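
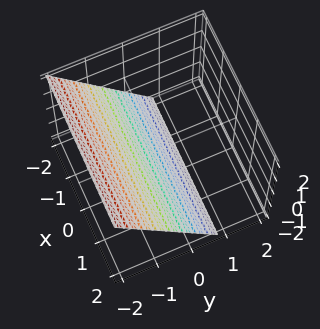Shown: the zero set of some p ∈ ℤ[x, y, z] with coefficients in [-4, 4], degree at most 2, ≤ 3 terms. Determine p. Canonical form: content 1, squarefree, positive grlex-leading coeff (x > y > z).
3*y + 2*z + 2

Degree: every cross-section is a straight line — this is a plane, so deg p = 1.
Reading off the gridlines: one z-axis crossing is at z = -1; no x-intercept at any integer in the box.
Putting this together gives p.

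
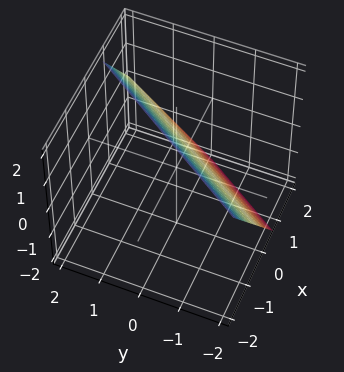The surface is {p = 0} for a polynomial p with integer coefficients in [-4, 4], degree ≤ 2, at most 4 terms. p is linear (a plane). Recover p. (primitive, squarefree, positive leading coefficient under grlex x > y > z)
3*x - 2*y + 2*z - 2

1. deg p = 1. Every cross-section is a straight line — this is a plane.
2. From the axis intercepts and sections: it crosses the y-axis at the gridline y = -1; it meets the z-axis at z = 1 (among the integer gridlines).
3. Solving for integer coefficients yields p as stated.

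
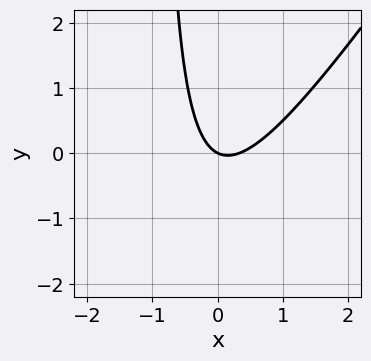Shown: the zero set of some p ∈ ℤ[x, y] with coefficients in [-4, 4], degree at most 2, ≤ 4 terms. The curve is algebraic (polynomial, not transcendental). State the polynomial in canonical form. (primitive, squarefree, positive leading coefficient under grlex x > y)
First, deg p = 2. The shape is more complex than any degree-1 curve.
Then, against the integer gridlines: one x-axis crossing is at x = 0; one y-axis crossing is at y = 0.
Finally, these observations pin down the coefficients.

3*x^2 - 2*x*y - x - 2*y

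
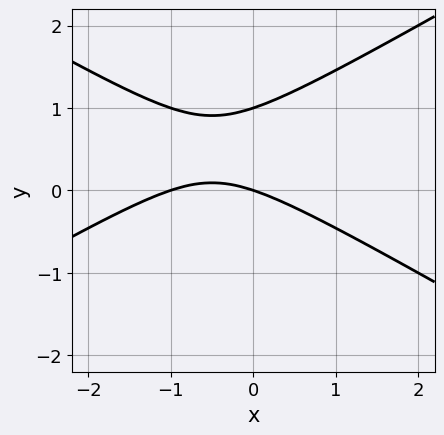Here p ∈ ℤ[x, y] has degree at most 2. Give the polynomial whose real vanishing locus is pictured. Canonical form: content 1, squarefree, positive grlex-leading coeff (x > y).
x^2 - 3*y^2 + x + 3*y

deg p = 2.
From the visible intercepts: among the integer gridlines, it crosses the x-axis at x ∈ {-1, 0}; the y-axis gridline crossings are at y ∈ {0, 1}.
These observations pin down the coefficients.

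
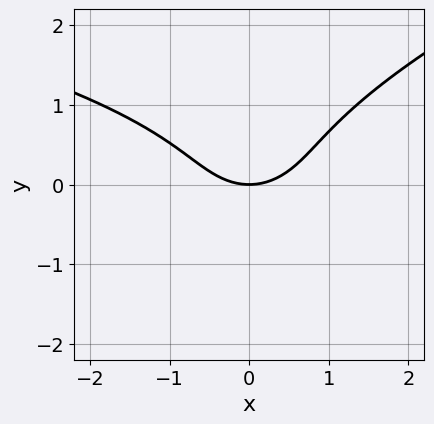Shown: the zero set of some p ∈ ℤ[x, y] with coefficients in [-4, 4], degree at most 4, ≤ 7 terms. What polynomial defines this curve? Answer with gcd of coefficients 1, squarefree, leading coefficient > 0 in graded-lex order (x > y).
x*y^2 - 3*y^3 + 2*x^2 + y^2 - 3*y

The degree is 3 — the shape is more complex than any degree-2 curve.
From the visible intercepts: one y-axis crossing is at y = 0; it crosses the x-axis at the gridline x = 0.
Assembling these constraints gives the stated polynomial.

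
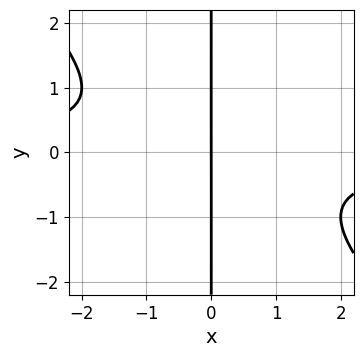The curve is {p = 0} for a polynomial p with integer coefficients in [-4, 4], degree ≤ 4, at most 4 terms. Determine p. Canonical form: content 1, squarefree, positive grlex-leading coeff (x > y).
x^2*y + x*y^2 + x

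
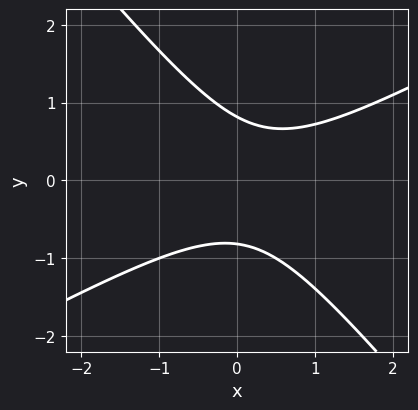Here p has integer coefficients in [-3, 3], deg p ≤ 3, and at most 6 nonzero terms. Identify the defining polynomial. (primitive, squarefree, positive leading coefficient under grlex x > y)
2*x^2 - 2*x*y - 3*y^2 - x + 2

First, degree: no degree-1 curve has this shape, so deg p = 2.
Next, from the axis intercepts and sections: it misses every integer gridline on the x-axis.
Finally, together with the visible shape, these determine p as stated.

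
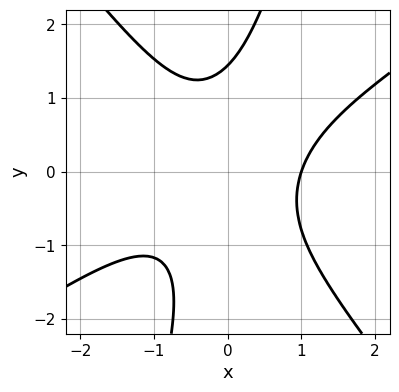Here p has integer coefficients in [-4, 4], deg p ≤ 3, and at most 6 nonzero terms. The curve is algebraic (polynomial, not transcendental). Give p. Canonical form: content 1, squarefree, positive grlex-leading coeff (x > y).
3*x^3 - 3*x^2*y - 3*x*y^2 + y^3 - 3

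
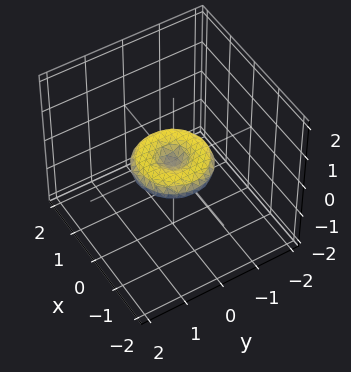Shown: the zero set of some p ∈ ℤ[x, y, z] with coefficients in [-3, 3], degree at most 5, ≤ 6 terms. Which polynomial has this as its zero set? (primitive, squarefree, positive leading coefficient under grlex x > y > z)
x^4 + 2*x^2*y^2 + y^4 - x^2 - y^2 + 3*z^2

1. The degree is 4 — a generic line meets the surface in up to 4 points.
2. Symmetries: the z-axis is an axis of rotation, so x and y enter only as x² + y².
3. Reading off the gridlines: among the integer gridlines, it crosses the x-axis at x ∈ {-1, 0, 1}; it meets the z-axis at z = 0 (among the integer gridlines).
4. Together with the visible shape, these determine p as stated. Check: (0, 1, 0) on the y-axis lies on the surface, and p(0, 1, 0) = 0. ✓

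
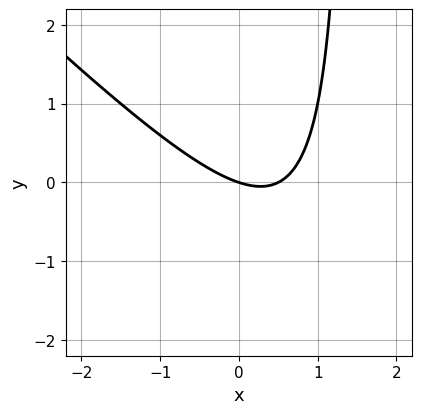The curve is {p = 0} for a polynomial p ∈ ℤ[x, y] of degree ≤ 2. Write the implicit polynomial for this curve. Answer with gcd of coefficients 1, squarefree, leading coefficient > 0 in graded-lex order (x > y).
(a) The degree is 2 — the shape is more complex than any degree-1 curve.
(b) Checking where it meets the axes: it crosses the x-axis at the gridline x = 0; it crosses the y-axis at the gridline y = 0.
(c) Together with the visible shape, these determine p as stated.

2*x^2 + 2*x*y - x - 3*y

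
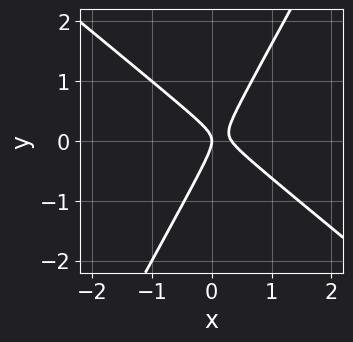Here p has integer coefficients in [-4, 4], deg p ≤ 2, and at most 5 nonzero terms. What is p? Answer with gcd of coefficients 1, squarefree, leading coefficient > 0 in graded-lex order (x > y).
First, deg p = 2.
Next, against the integer gridlines: it crosses the y-axis at the gridline y = 0; one x-axis crossing is at x = 0.
Finally, putting this together gives p.

3*x^2 + 2*x*y - 2*y^2 - x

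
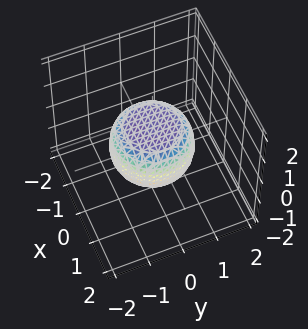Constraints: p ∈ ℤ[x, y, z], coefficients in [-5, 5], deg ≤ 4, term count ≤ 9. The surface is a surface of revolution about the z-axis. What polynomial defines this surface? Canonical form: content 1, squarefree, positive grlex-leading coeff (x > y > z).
1. The degree is 4 — no degree-3 surface has this shape.
2. Symmetries: every cross-section ⟂ z is a circle, so x, y appear only via x² + y².
3. Reading off the gridlines: a circular section at z = 0 has radius between 1 and 2.
4. Fitting integer coefficients to these (and the overall shape) gives p.

2*x^4 + 4*x^2*y^2 + 2*y^4 - x^2 - y^2 + 3*z^2 - 2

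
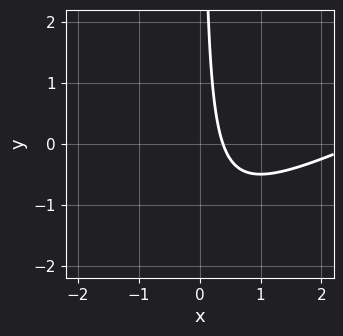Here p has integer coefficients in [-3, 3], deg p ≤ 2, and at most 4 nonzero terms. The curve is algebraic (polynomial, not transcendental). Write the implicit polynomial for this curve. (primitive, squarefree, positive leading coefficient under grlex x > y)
x^2 - 2*x*y - 3*x + 1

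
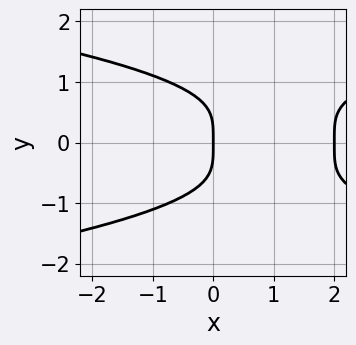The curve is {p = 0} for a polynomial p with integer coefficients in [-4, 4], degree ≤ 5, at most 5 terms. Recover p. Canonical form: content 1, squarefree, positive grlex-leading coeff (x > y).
2*y^4 - x^2 + 2*x

First, the degree is 4 — a generic line meets the curve in up to 4 points.
Next, symmetries: mirror symmetry y ↦ −y ⇒ only even powers of y.
Then, from the visible intercepts: among the integer gridlines, it crosses the x-axis at x ∈ {0, 2}; it crosses the y-axis at the gridline y = 0.
Finally, these observations pin down the coefficients.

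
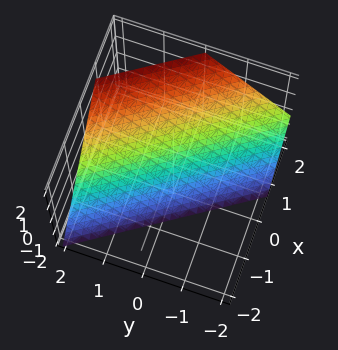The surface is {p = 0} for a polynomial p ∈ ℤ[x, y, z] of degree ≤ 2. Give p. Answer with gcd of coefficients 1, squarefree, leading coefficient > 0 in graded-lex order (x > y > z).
First, degree: the surface is flat (a plane), so deg p = 1.
Then, reading off the gridlines: one z-axis crossing is at z = -1; it meets the y-axis at y = 1 (among the integer gridlines).
Finally, together with the visible shape, these determine p as stated.

3*x + 2*y - 2*z - 2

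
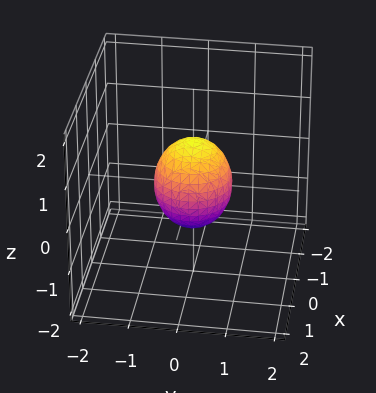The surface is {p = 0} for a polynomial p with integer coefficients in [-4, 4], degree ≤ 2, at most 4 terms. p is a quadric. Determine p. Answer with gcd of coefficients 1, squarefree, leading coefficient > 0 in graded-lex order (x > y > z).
3*x^2 + 3*y^2 + 2*z^2 - 2

(a) The degree is 2 — a closed, bounded, convex surface; a quadric.
(b) By symmetry, the z-axis is an axis of rotation, so x and y enter only as x² + y²; mirror symmetry z ↦ −z ⇒ only even powers of z.
(c) From the visible intercepts: a circular section at z = 0 has radius between 0 and 1; the z-axis gridline crossings are at z ∈ {-1, 1}.
(d) Solving for integer coefficients yields p as stated.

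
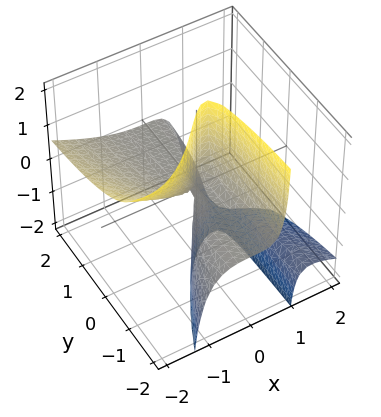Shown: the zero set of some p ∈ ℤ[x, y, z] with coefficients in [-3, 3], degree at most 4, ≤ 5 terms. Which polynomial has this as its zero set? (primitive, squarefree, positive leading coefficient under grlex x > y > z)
2*x^3 + 3*x^2*z - 2*x*y*z - 2*x*z + 2*y*z

The degree is 3 — the shape is more complex than any degree-2 surface.
From the visible intercepts: it crosses the x-axis at the gridline x = 0; the visible z-axis segment lies entirely on the surface; every point of the y-axis in the box is on the surface.
The integer polynomial consistent with all of this is the stated p.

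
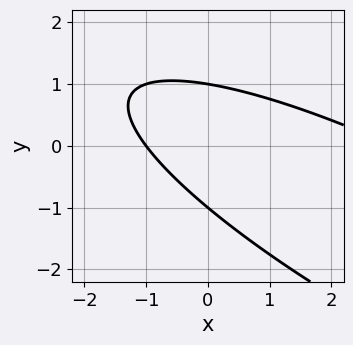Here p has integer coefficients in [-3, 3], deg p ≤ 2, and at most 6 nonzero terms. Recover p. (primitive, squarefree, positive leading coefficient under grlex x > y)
x^2 + 3*x*y + 3*y^2 - 2*x - 3

Degree: a generic line meets the curve in up to 2 points, so deg p = 2.
From the visible intercepts: one x-axis crossing is at x = -1; among the integer gridlines, it crosses the y-axis at y ∈ {-1, 1}.
Matching integer coefficients to the picture gives p.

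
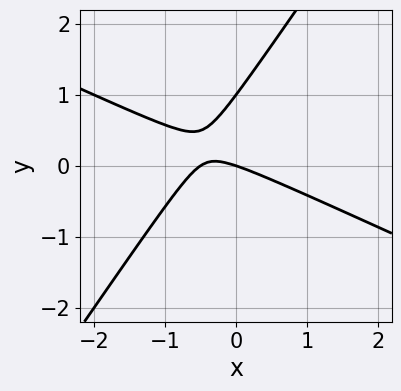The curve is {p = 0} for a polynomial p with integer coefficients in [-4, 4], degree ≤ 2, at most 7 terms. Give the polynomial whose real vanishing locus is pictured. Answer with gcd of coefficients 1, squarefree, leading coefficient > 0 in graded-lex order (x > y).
2*x^2 + 3*x*y - 3*y^2 + x + 3*y

First, degree: a generic line meets the curve in up to 2 points, so deg p = 2.
Then, against the integer gridlines: it crosses the x-axis at the gridline x = 0; among the integer gridlines, it crosses the y-axis at y ∈ {0, 1}.
Finally, together with the visible shape, these determine p as stated.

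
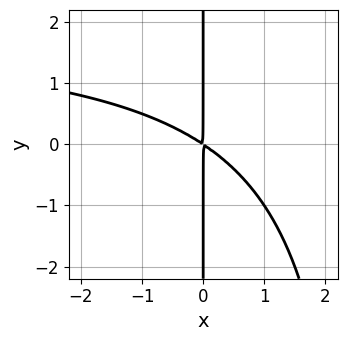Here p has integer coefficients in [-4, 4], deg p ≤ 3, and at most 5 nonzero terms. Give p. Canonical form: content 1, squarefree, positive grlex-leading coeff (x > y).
First, deg p = 3. The shape is more complex than any degree-2 curve.
Then, observable constraints: every point of the y-axis in the box is on the curve.
Finally, the integer polynomial consistent with all of this is the stated p.

x^2*y - 2*x^2 - 3*x*y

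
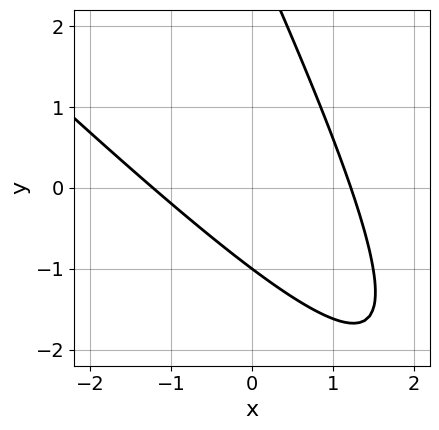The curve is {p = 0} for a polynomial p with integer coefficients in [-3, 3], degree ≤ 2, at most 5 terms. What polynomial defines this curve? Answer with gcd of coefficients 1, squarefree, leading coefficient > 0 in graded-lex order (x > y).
1. Degree: a generic line meets the curve in up to 2 points, so deg p = 2.
2. Against the integer gridlines: it meets the y-axis at y = -1 (among the integer gridlines).
3. Together with the visible shape, these determine p as stated.

2*x^2 + 3*x*y + y^2 - 2*y - 3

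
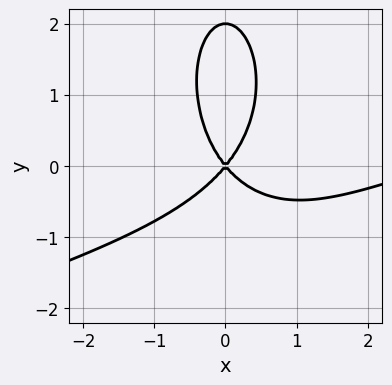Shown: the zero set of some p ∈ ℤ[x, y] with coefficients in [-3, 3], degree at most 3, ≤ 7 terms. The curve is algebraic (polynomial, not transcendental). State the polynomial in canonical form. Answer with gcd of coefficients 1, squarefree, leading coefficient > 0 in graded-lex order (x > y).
The degree is 3 — a generic line meets the curve in up to 3 points.
From the visible intercepts: among the integer gridlines, it crosses the y-axis at y ∈ {0, 2}; it meets the x-axis at x = 0 (among the integer gridlines).
Assembling these constraints gives the stated polynomial.

x^3 - 3*x^2*y - y^3 - 3*x^2 + 2*y^2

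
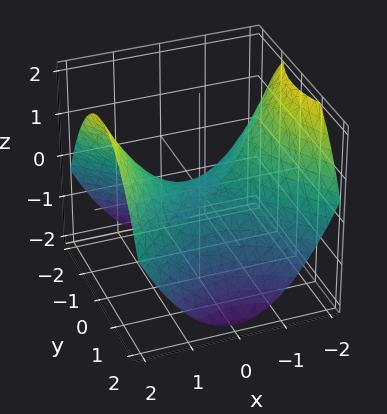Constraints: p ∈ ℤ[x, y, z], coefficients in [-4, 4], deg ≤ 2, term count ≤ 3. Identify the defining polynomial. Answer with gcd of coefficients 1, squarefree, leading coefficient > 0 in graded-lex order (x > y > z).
(a) deg p = 2. A hyperbolic paraboloid; a quadric.
(b) Symmetries: it's symmetric under x → −x, forcing even powers of x; mirror symmetry y ↦ −y ⇒ only even powers of y.
(c) From the axis intercepts and sections: it crosses the y-axis at the gridline y = 0; it crosses the x-axis at the gridline x = 0.
(d) Assembling these constraints gives the stated polynomial.

x^2 - y^2 - 2*z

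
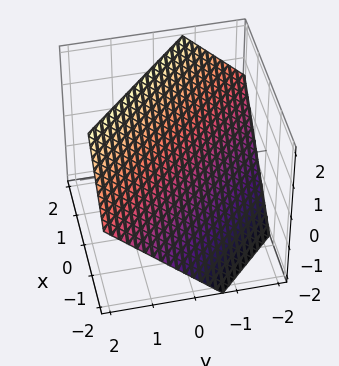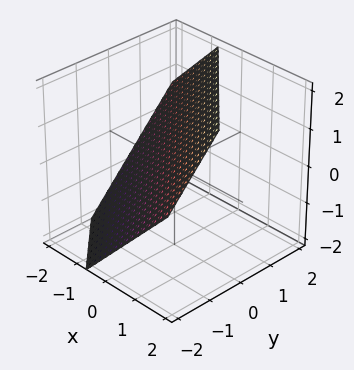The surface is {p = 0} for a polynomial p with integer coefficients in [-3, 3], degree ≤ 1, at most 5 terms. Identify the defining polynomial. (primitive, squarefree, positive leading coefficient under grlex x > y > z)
deg p = 1.
Solving for integer coefficients yields p as stated.

3*x + 3*y - 3*z + 2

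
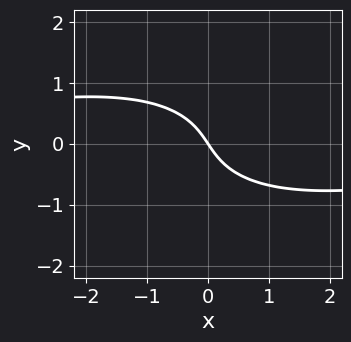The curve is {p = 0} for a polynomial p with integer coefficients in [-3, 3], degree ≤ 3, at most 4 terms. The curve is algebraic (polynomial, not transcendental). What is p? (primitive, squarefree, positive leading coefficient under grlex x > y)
x^2*y + 3*y^3 + 3*x + 2*y

1. Degree: the shape is more complex than any degree-2 curve, so deg p = 3.
2. From the axis intercepts and sections: it meets the y-axis at y = 0 (among the integer gridlines); it crosses the x-axis at the gridline x = 0.
3. Together with the visible shape, these determine p as stated.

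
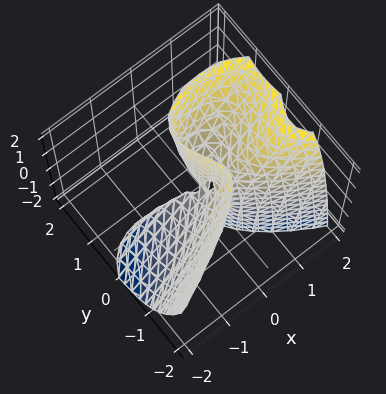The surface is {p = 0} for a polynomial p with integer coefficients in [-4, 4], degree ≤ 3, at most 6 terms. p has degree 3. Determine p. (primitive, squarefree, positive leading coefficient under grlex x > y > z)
2*y^3 + 2*x^2 - 2*x*z - y*z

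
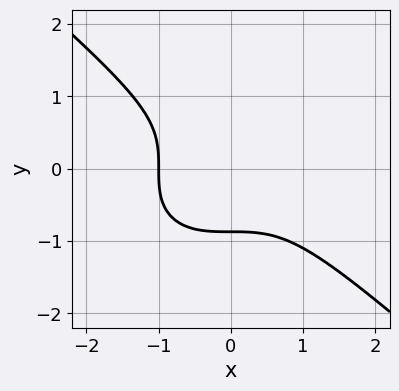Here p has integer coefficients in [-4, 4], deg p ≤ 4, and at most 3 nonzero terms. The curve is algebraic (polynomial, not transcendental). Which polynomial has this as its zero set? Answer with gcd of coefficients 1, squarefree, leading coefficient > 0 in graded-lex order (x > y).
2*x^3 + 3*y^3 + 2

The degree is 3 — the shape is more complex than any degree-2 curve.
From the axis intercepts and sections: it meets the x-axis at x = -1 (among the integer gridlines).
These observations pin down the coefficients.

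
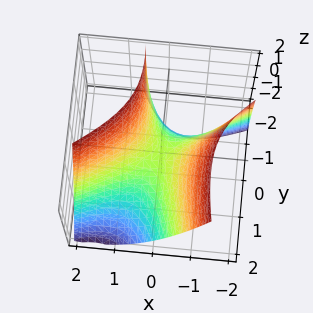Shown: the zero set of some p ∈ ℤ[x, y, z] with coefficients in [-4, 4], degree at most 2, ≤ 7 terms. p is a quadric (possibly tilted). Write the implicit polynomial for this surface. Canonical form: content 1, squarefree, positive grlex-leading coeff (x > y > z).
1. Degree: no degree-1 surface has this shape, so deg p = 2.
2. Checking where it meets the axes: it crosses the z-axis at the gridline z = 0; it meets the x-axis at x = 0 (among the integer gridlines); one y-axis crossing is at y = 0.
3. Assembling these constraints gives the stated polynomial.

2*x^2 - 3*x*y - y^2 - y*z - 2*z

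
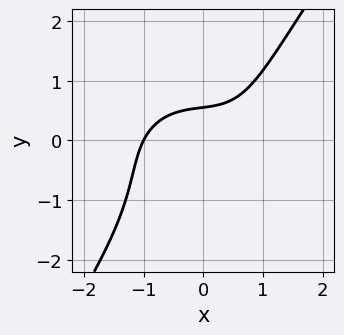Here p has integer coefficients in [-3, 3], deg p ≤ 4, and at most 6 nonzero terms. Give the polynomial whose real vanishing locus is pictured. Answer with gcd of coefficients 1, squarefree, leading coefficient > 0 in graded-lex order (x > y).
First, deg p = 3. No degree-2 curve has this shape.
Then, reading off the gridlines: one x-axis crossing is at x = -1.
Finally, assembling these constraints gives the stated polynomial.

2*x^3 + 2*x*y^2 - 2*y^3 - 3*y + 2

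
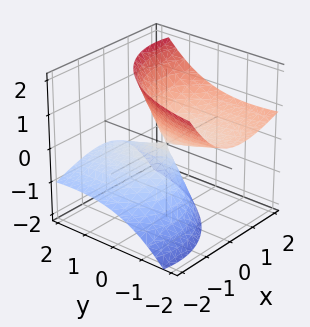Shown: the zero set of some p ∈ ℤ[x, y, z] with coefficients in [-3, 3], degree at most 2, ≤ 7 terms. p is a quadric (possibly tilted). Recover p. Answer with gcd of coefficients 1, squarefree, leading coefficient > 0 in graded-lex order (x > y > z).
I count 2 distinct pieces. Treating them together as one polynomial.
deg p = 2. No degree-1 surface has this shape.
Against the integer gridlines: one z-axis crossing is at z = 0; it crosses the y-axis at the gridline y = 0.
Solving for integer coefficients yields p as stated.

2*x^2 - 3*x*z + y^2 + 3*y*z - 2*z^2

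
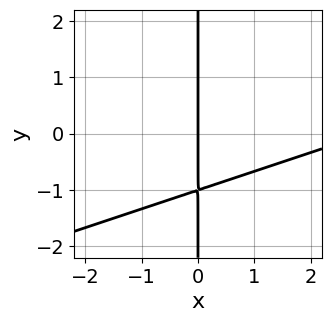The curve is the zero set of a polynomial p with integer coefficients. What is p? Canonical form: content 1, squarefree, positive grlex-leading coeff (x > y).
(a) The degree is 2 — no degree-1 curve has this shape.
(b) Reading off the gridlines: every point of the y-axis in the box is on the curve; it meets the x-axis at x = 0 (among the integer gridlines).
(c) The integer polynomial consistent with all of this is the stated p.

x^2 - 3*x*y - 3*x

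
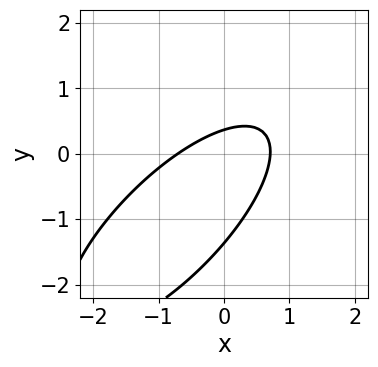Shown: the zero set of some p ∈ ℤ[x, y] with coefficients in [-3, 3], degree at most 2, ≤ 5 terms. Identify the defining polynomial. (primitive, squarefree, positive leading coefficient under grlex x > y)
1. deg p = 2. No degree-1 curve has this shape.
2. Matching integer coefficients to the picture gives p.

2*x^2 - 3*x*y + 2*y^2 + 2*y - 1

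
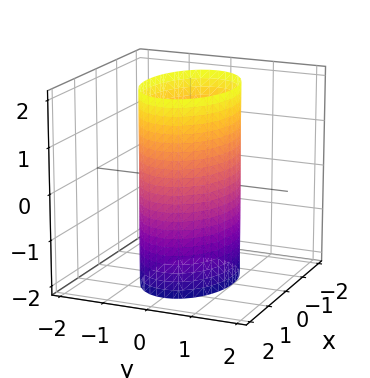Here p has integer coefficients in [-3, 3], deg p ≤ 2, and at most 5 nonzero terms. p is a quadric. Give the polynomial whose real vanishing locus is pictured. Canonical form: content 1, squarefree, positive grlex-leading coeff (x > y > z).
x^2 + 2*y^2 - 2

(a) deg p = 2. A cylinder; a quadric.
(b) Symmetries: the x ↦ −x reflection is a symmetry, so x appears only in even powers; the z ↦ −z reflection is a symmetry, so z appears only in even powers; the y ↦ −y reflection is a symmetry, so y appears only in even powers.
(c) Observable constraints: among the integer gridlines, it crosses the y-axis at y ∈ {-1, 1}; it misses every integer gridline on the z-axis.
(d) These observations pin down the coefficients.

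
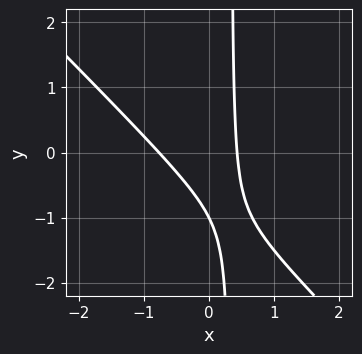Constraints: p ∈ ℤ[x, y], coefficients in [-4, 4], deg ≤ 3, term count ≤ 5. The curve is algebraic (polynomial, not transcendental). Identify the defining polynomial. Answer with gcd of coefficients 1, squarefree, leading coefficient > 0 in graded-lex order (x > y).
1. deg p = 2. A generic line meets the curve in up to 2 points.
2. Checking where it meets the axes: one y-axis crossing is at y = -1.
3. Assembling these constraints gives the stated polynomial.

3*x^2 + 3*x*y + x - y - 1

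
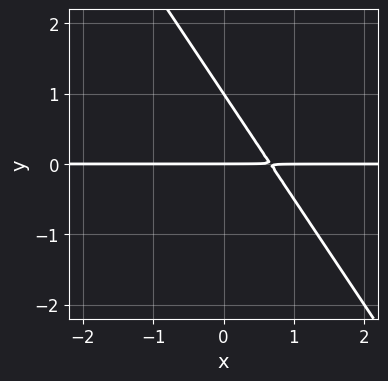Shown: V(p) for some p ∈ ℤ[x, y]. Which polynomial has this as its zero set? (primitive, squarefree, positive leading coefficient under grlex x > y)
3*x*y + 2*y^2 - 2*y

deg p = 2.
Reading off the gridlines: the y-axis gridline crossings are at y ∈ {0, 1}; every point of the x-axis in the box is on the curve.
The integer polynomial consistent with all of this is the stated p.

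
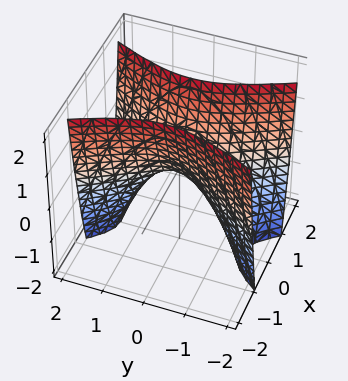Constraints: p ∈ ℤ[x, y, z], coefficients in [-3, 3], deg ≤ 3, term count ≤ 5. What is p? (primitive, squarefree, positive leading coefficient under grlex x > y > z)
3*x^2 - y^2 - z

First, degree: a hyperbolic paraboloid; a quadric, so deg p = 2.
Then, symmetries: it's symmetric under y → −y, forcing even powers of y; the x ↦ −x reflection is a symmetry, so x appears only in even powers.
Next, checking where it meets the axes: it crosses the z-axis at the gridline z = 0; one y-axis crossing is at y = 0; one x-axis crossing is at x = 0.
Finally, matching integer coefficients to the picture gives p.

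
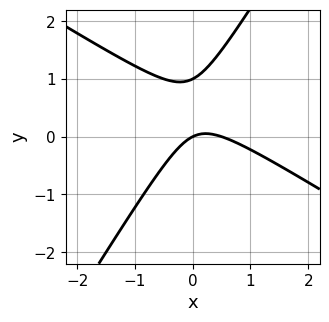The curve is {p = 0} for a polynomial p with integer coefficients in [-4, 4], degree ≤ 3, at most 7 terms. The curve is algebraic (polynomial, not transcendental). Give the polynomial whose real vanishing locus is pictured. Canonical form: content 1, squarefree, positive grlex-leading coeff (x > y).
(a) Degree: no degree-1 curve has this shape, so deg p = 2.
(b) Checking where it meets the axes: the y-axis gridline crossings are at y ∈ {0, 1}; one x-axis crossing is at x = 0.
(c) Solving for integer coefficients yields p as stated.

2*x^2 + 2*x*y - 2*y^2 - x + 2*y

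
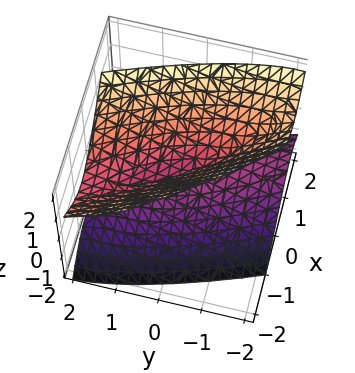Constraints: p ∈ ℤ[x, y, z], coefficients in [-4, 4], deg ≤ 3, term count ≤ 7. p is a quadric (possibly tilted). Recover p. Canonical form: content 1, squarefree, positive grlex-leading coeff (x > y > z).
3*x^2 + 3*x*y + y^2 - y*z - 2*z^2

The picture has 2 separate pieces. They look like related sheets of one shape, so recover p as a whole.
The degree is 2 — no degree-1 surface has this shape.
Checking where it meets the axes: one x-axis crossing is at x = 0; it crosses the z-axis at the gridline z = 0; it crosses the y-axis at the gridline y = 0.
Solving for integer coefficients yields p as stated.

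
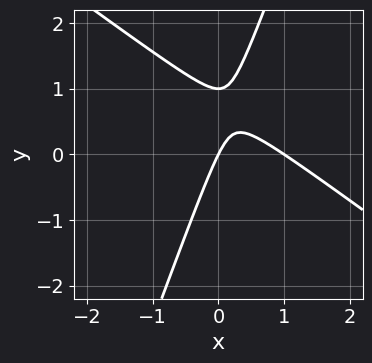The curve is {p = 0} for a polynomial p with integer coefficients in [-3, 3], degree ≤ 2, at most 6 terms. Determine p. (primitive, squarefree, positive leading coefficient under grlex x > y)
2*x^2 + 2*x*y - y^2 - 2*x + y

1. The degree is 2 — no degree-1 curve has this shape.
2. From the axis intercepts and sections: among the integer gridlines, it crosses the x-axis at x ∈ {0, 1}; among the integer gridlines, it crosses the y-axis at y ∈ {0, 1}.
3. Putting this together gives p.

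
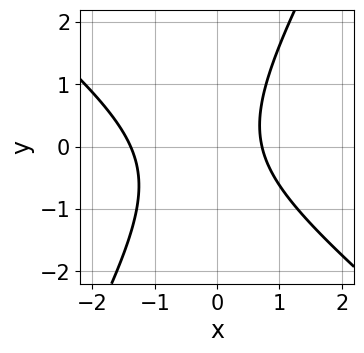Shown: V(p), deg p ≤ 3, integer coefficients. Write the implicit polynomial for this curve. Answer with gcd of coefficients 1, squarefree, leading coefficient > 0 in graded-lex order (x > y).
The degree is 2 — the shape is more complex than any degree-1 curve.
Reading off the gridlines: the curve avoids every integer y-axis point in the box.
These observations pin down the coefficients.

3*x^2 + 2*x*y - 2*y^2 + 2*x - 3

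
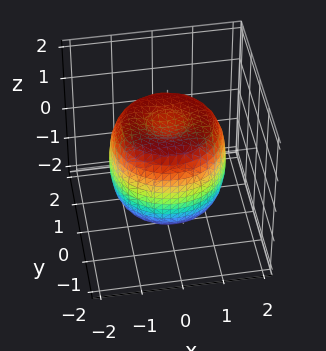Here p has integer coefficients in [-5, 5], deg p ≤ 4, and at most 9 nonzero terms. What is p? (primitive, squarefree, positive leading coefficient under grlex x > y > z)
2*x^4 + 4*x^2*y^2 + 2*y^4 - 3*x^2 - 3*y^2 + 2*z^2 - 2

(a) Degree: no degree-3 surface has this shape, so deg p = 4.
(b) Symmetries: the z-axis is an axis of rotation, so x and y enter only as x² + y².
(c) From the visible intercepts: a circular section at z = 0 has radius between 1 and 2; among the integer gridlines, it crosses the z-axis at z ∈ {-1, 1}.
(d) Assembling these constraints gives the stated polynomial.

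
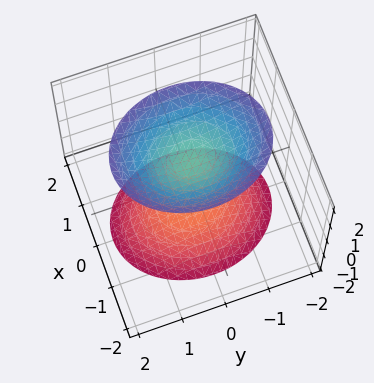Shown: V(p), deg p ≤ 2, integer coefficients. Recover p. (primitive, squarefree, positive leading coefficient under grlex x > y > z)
(a) There are 2 components. They look like related sheets of one shape, so recover p as a whole.
(b) The degree is 2 — two sheets facing apart; a quadric.
(c) Symmetries: the y ↦ −y reflection is a symmetry, so y appears only in even powers; mirror symmetry x ↦ −x ⇒ only even powers of x; it's symmetric under z → −z, forcing even powers of z.
(d) Reading off the gridlines: the surface avoids every integer x-axis point in the box; it misses every integer gridline on the y-axis.
(e) Putting this together gives p.

3*x^2 + 2*y^2 - 2*z^2 + 3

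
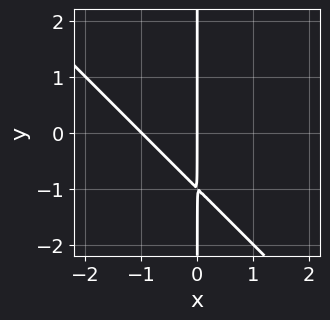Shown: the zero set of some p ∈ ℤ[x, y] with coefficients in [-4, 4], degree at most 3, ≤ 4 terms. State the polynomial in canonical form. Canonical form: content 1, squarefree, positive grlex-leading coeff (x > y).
1. deg p = 2. A generic line meets the curve in up to 2 points.
2. Observable constraints: the visible y-axis segment lies entirely on the curve; the x-axis gridline crossings are at x ∈ {-1, 0}.
3. Putting this together gives p.

x^2 + x*y + x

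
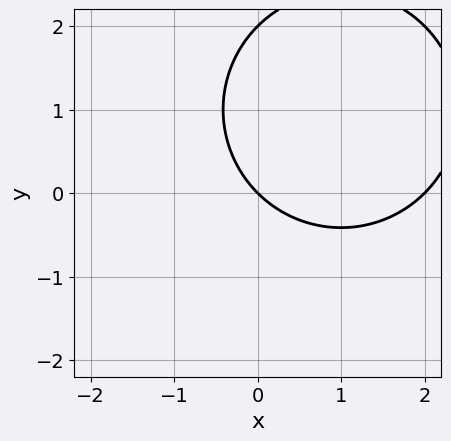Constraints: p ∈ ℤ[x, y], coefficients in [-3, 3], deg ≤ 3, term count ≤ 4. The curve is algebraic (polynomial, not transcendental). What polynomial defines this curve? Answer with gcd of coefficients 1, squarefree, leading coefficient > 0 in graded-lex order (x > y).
x^2 + y^2 - 2*x - 2*y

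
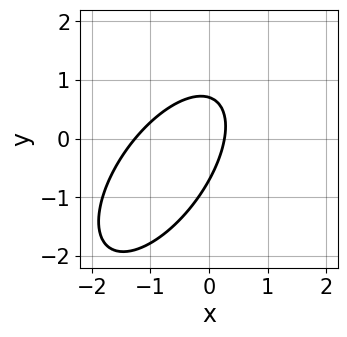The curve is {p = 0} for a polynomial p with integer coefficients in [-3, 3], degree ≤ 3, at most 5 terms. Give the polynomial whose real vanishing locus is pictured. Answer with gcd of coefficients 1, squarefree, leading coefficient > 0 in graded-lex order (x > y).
(a) deg p = 2.
(b) The integer polynomial consistent with all of this is the stated p.

3*x^2 - 3*x*y + 2*y^2 + 3*x - 1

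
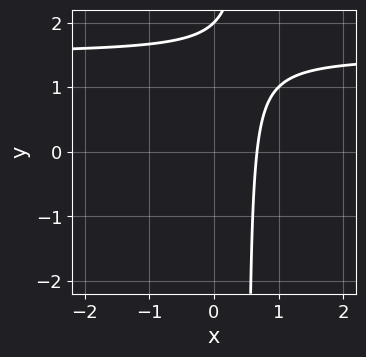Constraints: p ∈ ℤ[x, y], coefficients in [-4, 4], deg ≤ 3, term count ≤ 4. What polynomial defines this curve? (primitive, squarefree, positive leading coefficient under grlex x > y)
2*x*y - 3*x - y + 2

1. The degree is 2 — a generic line meets the curve in up to 2 points.
2. From the visible intercepts: it crosses the y-axis at the gridline y = 2.
3. Assembling these constraints gives the stated polynomial.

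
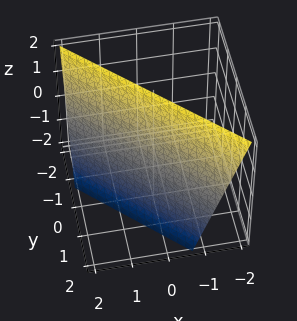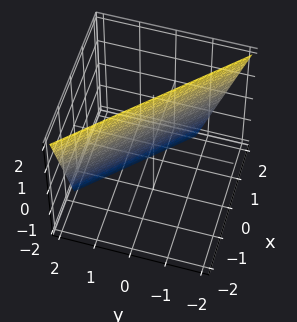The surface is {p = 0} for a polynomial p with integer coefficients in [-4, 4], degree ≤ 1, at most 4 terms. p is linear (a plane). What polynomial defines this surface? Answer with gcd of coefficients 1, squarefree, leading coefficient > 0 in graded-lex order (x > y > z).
3*x + 3*y + z - 2

First, the degree is 1 — every cross-section is a straight line — this is a plane.
Next, against the integer gridlines: it meets the z-axis at z = 2 (among the integer gridlines).
Finally, these observations pin down the coefficients.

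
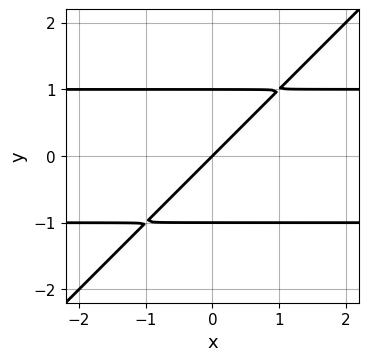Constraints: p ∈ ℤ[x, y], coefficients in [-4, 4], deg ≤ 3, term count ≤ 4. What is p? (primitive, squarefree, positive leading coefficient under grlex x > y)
x*y^2 - y^3 - x + y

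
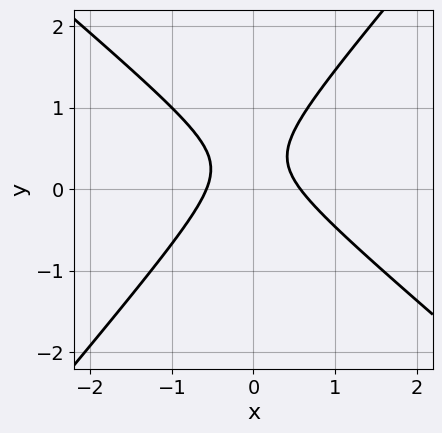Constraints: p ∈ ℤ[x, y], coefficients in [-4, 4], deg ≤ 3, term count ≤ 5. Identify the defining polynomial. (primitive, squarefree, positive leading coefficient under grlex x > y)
3*x^2 + x*y - 3*y^2 + 2*y - 1

The degree is 2 — the shape is more complex than any degree-1 curve.
From the axis intercepts and sections: it misses every integer gridline on the y-axis.
Fitting integer coefficients to these (and the overall shape) gives p.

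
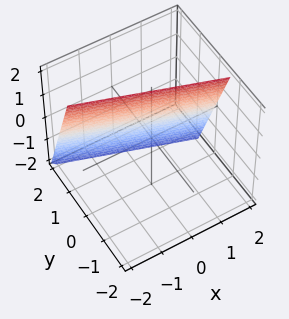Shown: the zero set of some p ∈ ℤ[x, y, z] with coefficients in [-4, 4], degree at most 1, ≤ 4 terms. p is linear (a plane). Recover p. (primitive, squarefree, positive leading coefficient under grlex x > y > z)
(a) Degree: every cross-section is a straight line — this is a plane, so deg p = 1.
(b) From the axis intercepts and sections: it meets the z-axis at z = 2 (among the integer gridlines); one x-axis crossing is at x = 2.
(c) Solving for integer coefficients yields p as stated.

x + 3*y + z - 2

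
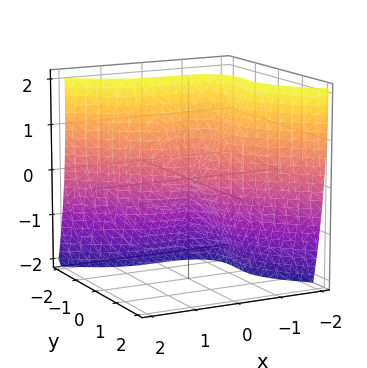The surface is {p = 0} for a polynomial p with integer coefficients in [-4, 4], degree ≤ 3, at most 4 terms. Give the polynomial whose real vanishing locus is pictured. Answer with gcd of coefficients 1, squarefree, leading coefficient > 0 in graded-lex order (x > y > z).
Degree: the shape is more complex than any degree-2 surface, so deg p = 3.
From the visible intercepts: it meets the y-axis at y = 0 (among the integer gridlines); one x-axis crossing is at x = 0; it crosses the z-axis at the gridline z = 0.
Together with the visible shape, these determine p as stated.

2*x^3 + 3*y^3 - y^2*z + z^2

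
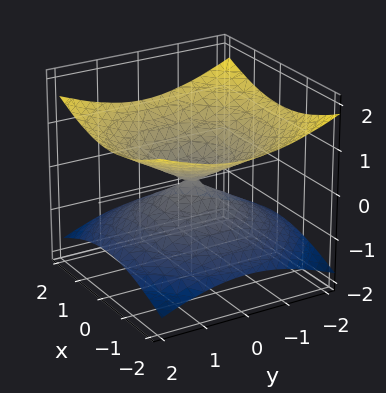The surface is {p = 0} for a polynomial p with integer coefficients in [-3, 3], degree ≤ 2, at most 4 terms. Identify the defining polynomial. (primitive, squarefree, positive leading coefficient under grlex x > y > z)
(a) The degree is 2 — a double cone through the origin; a quadric.
(b) Symmetry: the z-axis is an axis of rotation, so x and y enter only as x² + y²; mirror symmetry z ↦ −z ⇒ only even powers of z.
(c) Reading off the gridlines: it crosses the z-axis at the gridline z = 0; it crosses the x-axis at the gridline x = 0.
(d) Matching integer coefficients to the picture gives p.

x^2 + y^2 - 3*z^2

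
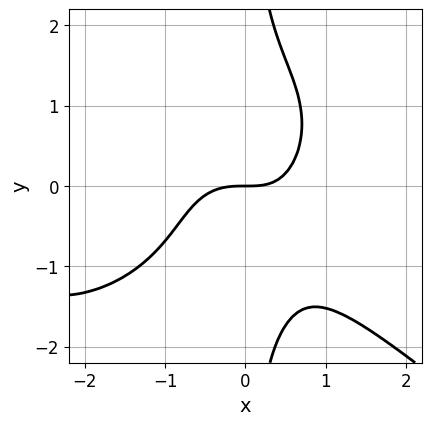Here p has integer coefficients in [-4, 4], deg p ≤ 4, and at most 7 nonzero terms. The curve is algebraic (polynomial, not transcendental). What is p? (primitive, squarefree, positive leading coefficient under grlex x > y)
x^4 + 2*x*y^3 + 3*x^3 + x^2*y - 3*y

deg p = 4. No degree-3 curve has this shape.
Reading off the gridlines: it meets the x-axis at x = 0 (among the integer gridlines); one y-axis crossing is at y = 0.
The integer polynomial consistent with all of this is the stated p.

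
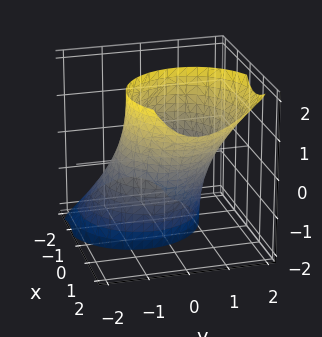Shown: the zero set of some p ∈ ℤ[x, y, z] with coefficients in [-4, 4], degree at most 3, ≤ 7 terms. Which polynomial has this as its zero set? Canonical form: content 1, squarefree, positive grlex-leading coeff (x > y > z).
(a) Degree: a generic line meets the surface in up to 2 points, so deg p = 2.
(b) Checking where it meets the axes: no z-intercept at any integer in the box.
(c) Assembling these constraints gives the stated polynomial.

2*x^2 - 2*x*z + 2*y^2 - y*z - 3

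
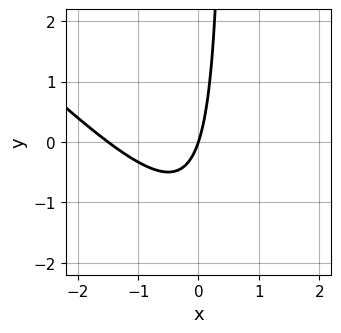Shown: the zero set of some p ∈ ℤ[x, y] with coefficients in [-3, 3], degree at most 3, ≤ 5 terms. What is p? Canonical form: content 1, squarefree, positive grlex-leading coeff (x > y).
2*x^2 + 2*x*y + 3*x - y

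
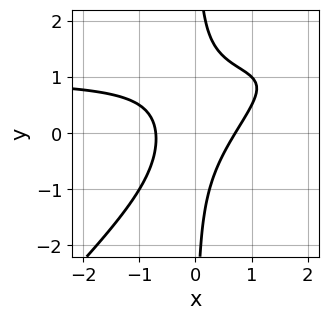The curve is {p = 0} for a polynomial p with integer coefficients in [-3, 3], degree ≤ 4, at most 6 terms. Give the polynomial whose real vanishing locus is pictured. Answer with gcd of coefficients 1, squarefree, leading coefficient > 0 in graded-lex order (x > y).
2*x^2*y - 2*x*y^2 - 2*x^2 + x*y + 1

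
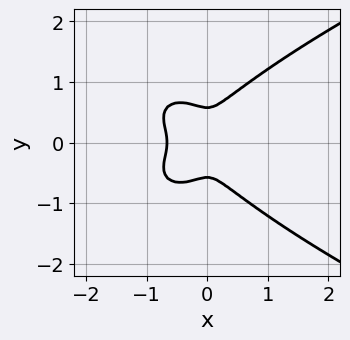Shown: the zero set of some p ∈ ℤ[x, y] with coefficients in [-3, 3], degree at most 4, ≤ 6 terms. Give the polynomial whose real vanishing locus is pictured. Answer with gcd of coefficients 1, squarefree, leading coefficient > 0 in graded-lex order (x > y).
3*y^4 - 3*x^3 - 2*x^2 - y^2

First, the degree is 4 — no degree-3 curve has this shape.
Next, symmetries: it's symmetric under y → −y, forcing even powers of y.
Finally, assembling these constraints gives the stated polynomial.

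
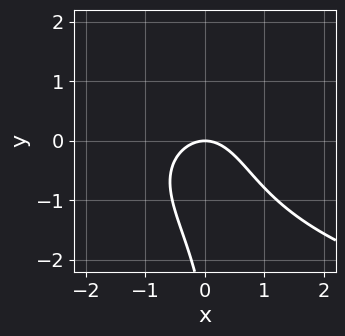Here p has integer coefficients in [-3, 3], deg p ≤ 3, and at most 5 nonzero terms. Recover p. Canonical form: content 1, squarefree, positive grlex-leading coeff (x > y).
deg p = 3. No degree-2 curve has this shape.
From the axis intercepts and sections: it meets the y-axis at y = 0 (among the integer gridlines); it crosses the x-axis at the gridline x = 0.
Fitting integer coefficients to these (and the overall shape) gives p.

2*x*y^2 - 3*x^2 - y^2 - 3*y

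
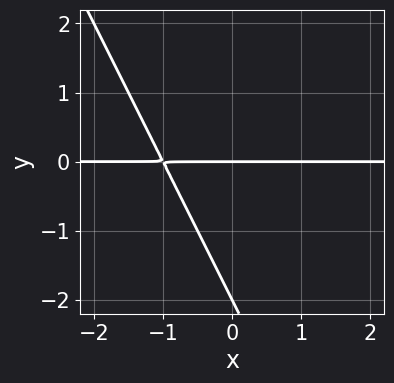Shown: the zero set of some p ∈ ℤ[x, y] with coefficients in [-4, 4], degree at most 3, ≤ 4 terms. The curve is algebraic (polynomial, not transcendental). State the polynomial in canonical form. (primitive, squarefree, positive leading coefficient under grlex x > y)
Degree: no degree-1 curve has this shape, so deg p = 2.
Against the integer gridlines: the y-axis gridline crossings are at y ∈ {-2, 0}; the visible x-axis segment lies entirely on the curve.
Matching integer coefficients to the picture gives p.

2*x*y + y^2 + 2*y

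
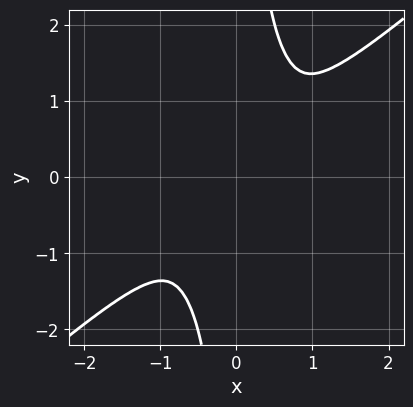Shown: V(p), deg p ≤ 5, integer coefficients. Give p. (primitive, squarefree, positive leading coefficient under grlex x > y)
1. Degree: no degree-3 curve has this shape, so deg p = 4.
2. The integer polynomial consistent with all of this is the stated p.

2*x^4 - 3*x*y^3 + 3*y^2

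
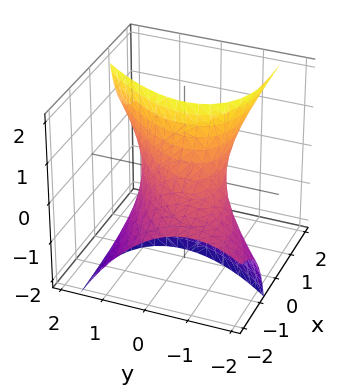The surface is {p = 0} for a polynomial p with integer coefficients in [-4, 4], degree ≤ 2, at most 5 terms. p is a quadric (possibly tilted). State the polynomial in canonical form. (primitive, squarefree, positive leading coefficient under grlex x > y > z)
x^2 - 2*x*y - 3*x*z + 2*y^2 - 2

deg p = 2.
Against the integer gridlines: it misses every integer gridline on the z-axis; the y-axis gridline crossings are at y ∈ {-1, 1}.
Together with the visible shape, these determine p as stated.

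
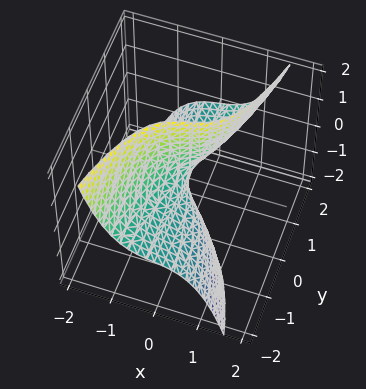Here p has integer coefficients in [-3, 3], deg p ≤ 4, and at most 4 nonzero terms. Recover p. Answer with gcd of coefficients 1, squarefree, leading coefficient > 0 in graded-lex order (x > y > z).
First, deg p = 3. No degree-2 surface has this shape.
Next, checking where it meets the axes: it meets the x-axis at x = 0 (among the integer gridlines); every point of the y-axis in the box is on the surface; every point of the z-axis in the box is on the surface.
Finally, these observations pin down the coefficients.

2*x^3 - 2*y*z + x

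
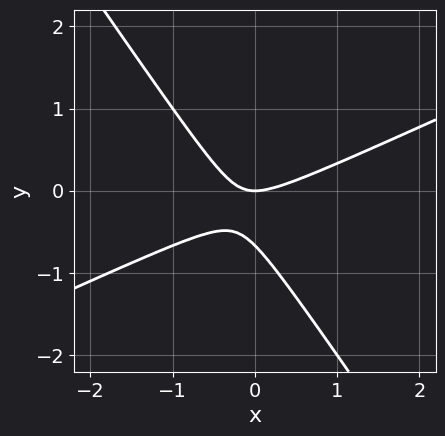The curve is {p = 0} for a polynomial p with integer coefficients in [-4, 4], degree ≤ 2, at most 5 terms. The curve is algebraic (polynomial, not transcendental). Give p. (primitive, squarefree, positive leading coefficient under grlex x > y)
2*x^2 - 3*x*y - 3*y^2 - 2*y

First, the degree is 2 — a generic line meets the curve in up to 2 points.
Then, against the integer gridlines: it crosses the y-axis at the gridline y = 0; one x-axis crossing is at x = 0.
Finally, putting this together gives p.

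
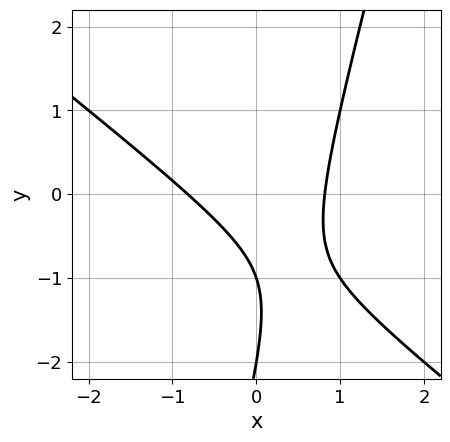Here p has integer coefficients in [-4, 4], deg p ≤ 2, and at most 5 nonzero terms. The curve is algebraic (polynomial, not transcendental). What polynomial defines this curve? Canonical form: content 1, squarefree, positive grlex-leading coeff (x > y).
3*x^2 + 3*x*y - y^2 - 3*y - 2

First, degree: the shape is more complex than any degree-1 curve, so deg p = 2.
Then, from the visible intercepts: among the integer gridlines, it crosses the y-axis at y ∈ {-2, -1}.
Finally, together with the visible shape, these determine p as stated.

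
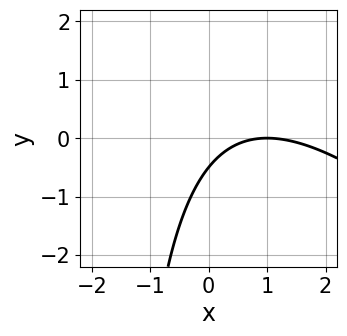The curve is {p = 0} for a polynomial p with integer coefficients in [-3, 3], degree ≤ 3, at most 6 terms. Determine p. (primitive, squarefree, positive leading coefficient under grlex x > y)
1. Degree: no degree-1 curve has this shape, so deg p = 2.
2. From the visible intercepts: it meets the x-axis at x = 1 (among the integer gridlines).
3. Solving for integer coefficients yields p as stated.

x^2 + x*y - 2*x + 2*y + 1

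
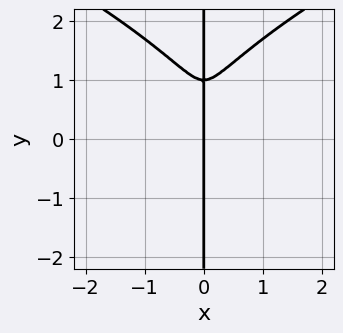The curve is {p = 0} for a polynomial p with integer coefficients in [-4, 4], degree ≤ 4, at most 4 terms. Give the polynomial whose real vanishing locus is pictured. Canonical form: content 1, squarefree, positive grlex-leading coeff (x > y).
1. The degree is 4 — a generic line meets the curve in up to 4 points.
2. Observable constraints: it crosses the x-axis at the gridline x = 0; every point of the y-axis in the box is on the curve.
3. Solving for integer coefficients yields p as stated.

x*y^3 - 2*x^3 - x*y^2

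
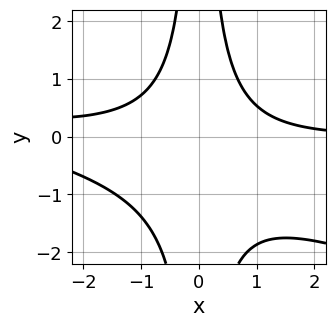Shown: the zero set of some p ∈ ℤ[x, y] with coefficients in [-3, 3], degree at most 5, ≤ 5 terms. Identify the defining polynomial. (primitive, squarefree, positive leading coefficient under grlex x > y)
x^3*y + 3*x^2*y^2 + 3*x^2*y - 3

First, the degree is 4 — a generic line meets the curve in up to 4 points.
Next, checking where it meets the axes: no x-intercept at any integer in the box; it misses every integer gridline on the y-axis.
Finally, solving for integer coefficients yields p as stated.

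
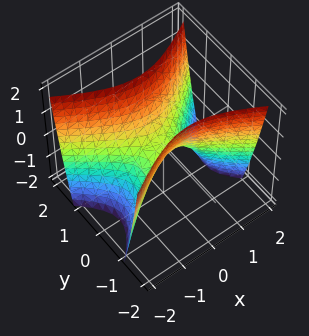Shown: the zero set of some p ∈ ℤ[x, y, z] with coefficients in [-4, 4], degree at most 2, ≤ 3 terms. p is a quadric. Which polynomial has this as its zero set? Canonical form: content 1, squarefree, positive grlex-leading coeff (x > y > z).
x^2 - 2*y^2 + z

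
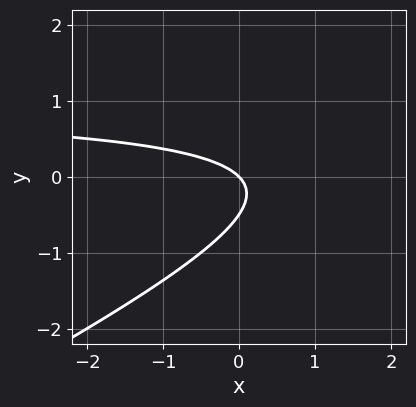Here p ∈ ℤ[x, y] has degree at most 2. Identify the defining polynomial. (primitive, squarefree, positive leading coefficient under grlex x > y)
x*y - 2*y^2 - x - y

1. deg p = 2. A generic line meets the curve in up to 2 points.
2. Against the integer gridlines: it meets the y-axis at y = 0 (among the integer gridlines); one x-axis crossing is at x = 0.
3. Assembling these constraints gives the stated polynomial.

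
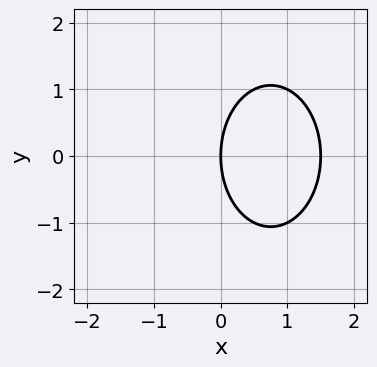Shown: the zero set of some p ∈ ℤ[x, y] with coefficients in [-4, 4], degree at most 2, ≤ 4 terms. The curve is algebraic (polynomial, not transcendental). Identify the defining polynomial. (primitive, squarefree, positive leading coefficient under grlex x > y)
(a) The degree is 2 — the shape is more complex than any degree-1 curve.
(b) Symmetries: mirror symmetry y ↦ −y ⇒ only even powers of y.
(c) Checking where it meets the axes: one y-axis crossing is at y = 0; it crosses the x-axis at the gridline x = 0.
(d) These observations pin down the coefficients.

2*x^2 + y^2 - 3*x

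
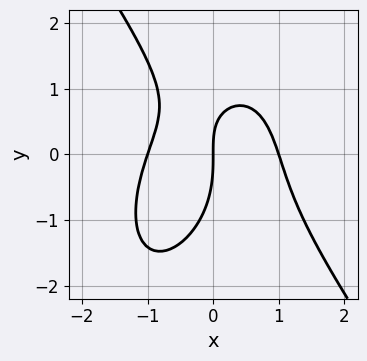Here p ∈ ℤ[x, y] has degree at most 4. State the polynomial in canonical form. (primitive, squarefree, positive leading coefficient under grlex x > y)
Degree: a generic line meets the curve in up to 3 points, so deg p = 3.
From the visible intercepts: it meets the y-axis at y = 0 (among the integer gridlines); among the integer gridlines, it crosses the x-axis at x ∈ {-1, 0, 1}.
Solving for integer coefficients yields p as stated.

3*x^3 + y^3 + 2*x*y - 3*x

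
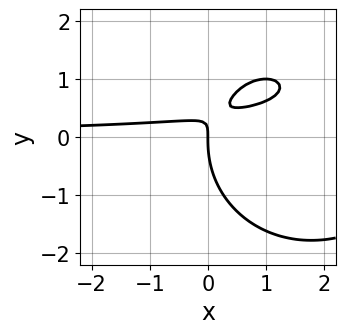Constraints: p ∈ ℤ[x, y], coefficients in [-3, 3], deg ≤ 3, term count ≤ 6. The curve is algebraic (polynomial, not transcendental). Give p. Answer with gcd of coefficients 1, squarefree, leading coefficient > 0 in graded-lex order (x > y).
First, deg p = 3. No degree-2 curve has this shape.
Next, checking where it meets the axes: it crosses the x-axis at the gridline x = 0; it crosses the y-axis at the gridline y = 0.
Finally, matching integer coefficients to the picture gives p.

x^2*y + y^3 - 3*x*y + x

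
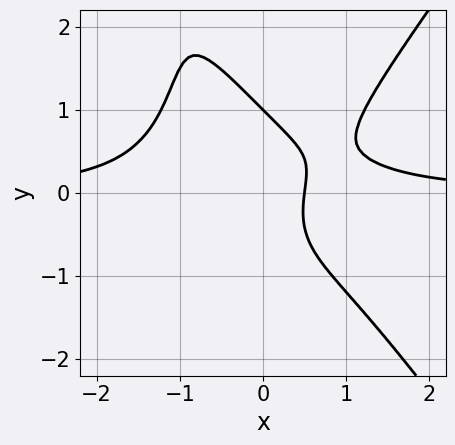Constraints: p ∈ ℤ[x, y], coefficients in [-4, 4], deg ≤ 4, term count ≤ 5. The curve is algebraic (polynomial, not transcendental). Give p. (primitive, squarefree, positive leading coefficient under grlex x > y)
The degree is 4 — a generic line meets the curve in up to 4 points.
From the visible intercepts: one y-axis crossing is at y = 1.
Fitting integer coefficients to these (and the overall shape) gives p.

2*x^3*y - x*y^3 - y^3 - 2*x + 1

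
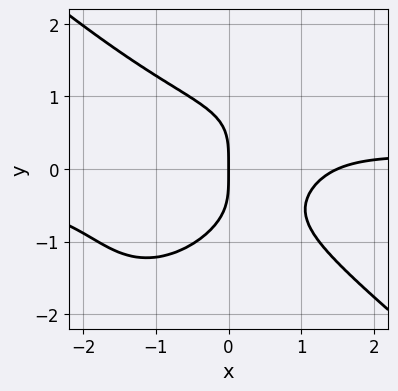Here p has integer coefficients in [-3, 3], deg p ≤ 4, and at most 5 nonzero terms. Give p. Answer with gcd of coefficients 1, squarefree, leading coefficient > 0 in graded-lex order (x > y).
(a) Degree: the shape is more complex than any degree-3 curve, so deg p = 4.
(b) Reading off the gridlines: it meets the x-axis at x = 0 (among the integer gridlines); it crosses the y-axis at the gridline y = 0.
(c) The integer polynomial consistent with all of this is the stated p.

2*x^3*y - x*y^3 + 2*y^4 - 2*x^2 + 3*x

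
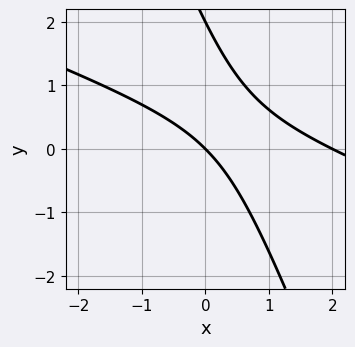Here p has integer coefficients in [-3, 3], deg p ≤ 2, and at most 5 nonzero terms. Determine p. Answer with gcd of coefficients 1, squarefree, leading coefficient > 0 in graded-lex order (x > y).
x^2 + 3*x*y + y^2 - 2*x - 2*y

(a) Degree: the shape is more complex than any degree-1 curve, so deg p = 2.
(b) From the axis intercepts and sections: the y-axis gridline crossings are at y ∈ {0, 2}; the x-axis gridline crossings are at x ∈ {0, 2}.
(c) Fitting integer coefficients to these (and the overall shape) gives p.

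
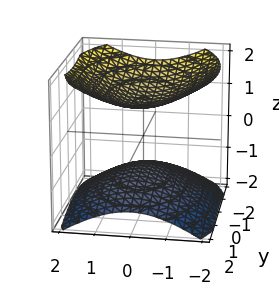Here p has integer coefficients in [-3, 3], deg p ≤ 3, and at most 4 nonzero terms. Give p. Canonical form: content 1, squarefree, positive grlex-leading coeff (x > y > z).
First, the picture has 2 separate pieces. They look like related sheets of one shape, so recover p as a whole.
Next, deg p = 2. Two sheets facing apart; a quadric.
Then, symmetries: mirror symmetry z ↦ −z ⇒ only even powers of z; mirror symmetry y ↦ −y ⇒ only even powers of y; mirror symmetry x ↦ −x ⇒ only even powers of x.
Then, against the integer gridlines: it misses every integer gridline on the y-axis; the z-axis gridline crossings are at z ∈ {-1, 1}; no x-intercept at any integer in the box.
Finally, assembling these constraints gives the stated polynomial.

2*x^2 + y^2 - 3*z^2 + 3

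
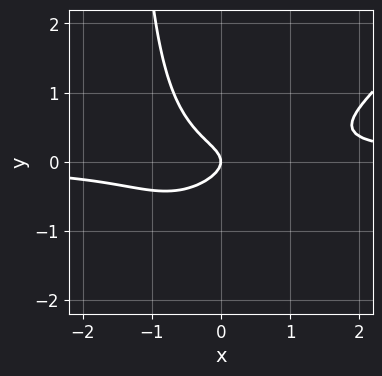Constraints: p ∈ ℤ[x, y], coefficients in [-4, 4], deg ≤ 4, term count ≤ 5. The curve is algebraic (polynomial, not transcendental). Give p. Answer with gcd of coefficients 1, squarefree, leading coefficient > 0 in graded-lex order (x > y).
2*x^2*y - 2*x*y^2 - 3*y^2 - x

First, deg p = 3.
Then, observable constraints: one y-axis crossing is at y = 0; one x-axis crossing is at x = 0.
Finally, solving for integer coefficients yields p as stated.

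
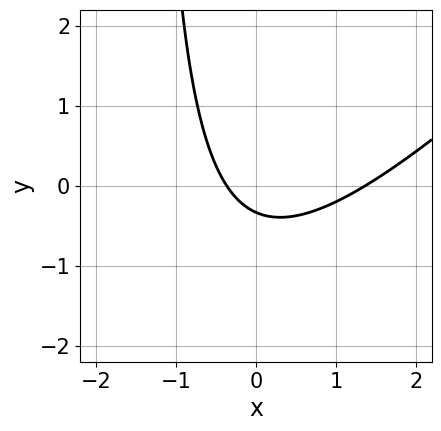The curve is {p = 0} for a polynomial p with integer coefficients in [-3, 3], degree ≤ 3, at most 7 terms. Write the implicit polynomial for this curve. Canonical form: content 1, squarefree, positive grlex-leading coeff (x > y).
2*x^2 - 2*x*y - 2*x - 3*y - 1

First, deg p = 2. No degree-1 curve has this shape.
Finally, matching integer coefficients to the picture gives p.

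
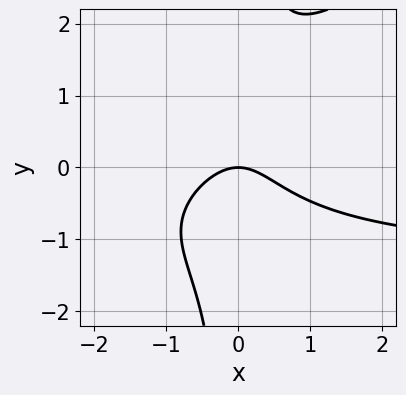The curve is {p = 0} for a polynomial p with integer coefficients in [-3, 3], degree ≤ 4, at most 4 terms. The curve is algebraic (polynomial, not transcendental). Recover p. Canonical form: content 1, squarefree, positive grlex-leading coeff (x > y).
2*x^2*y - 3*x*y^2 + 3*x^2 + 3*y

First, degree: the shape is more complex than any degree-2 curve, so deg p = 3.
Next, from the visible intercepts: one x-axis crossing is at x = 0; it meets the y-axis at y = 0 (among the integer gridlines).
Finally, the integer polynomial consistent with all of this is the stated p.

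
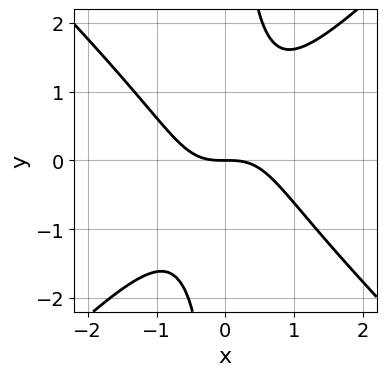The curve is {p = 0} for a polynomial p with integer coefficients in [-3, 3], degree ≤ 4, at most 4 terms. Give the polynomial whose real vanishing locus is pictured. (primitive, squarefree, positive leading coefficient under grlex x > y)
deg p = 3.
Against the integer gridlines: it meets the x-axis at x = 0 (among the integer gridlines); it meets the y-axis at y = 0 (among the integer gridlines).
Together with the visible shape, these determine p as stated.

x^3 - x*y^2 + y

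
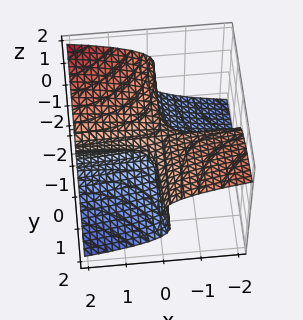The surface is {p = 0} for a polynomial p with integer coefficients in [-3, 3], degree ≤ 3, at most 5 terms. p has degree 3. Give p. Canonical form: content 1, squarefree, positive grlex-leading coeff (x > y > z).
(a) Degree: a generic line meets the surface in up to 3 points, so deg p = 3.
(b) From the visible intercepts: every point of the y-axis in the box is on the surface; the visible x-axis segment lies entirely on the surface; it meets the z-axis at z = 0 (among the integer gridlines).
(c) Matching integer coefficients to the picture gives p.

y*z^2 + 3*z^3 + 2*x*y - z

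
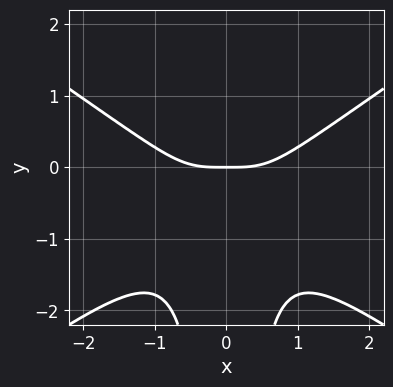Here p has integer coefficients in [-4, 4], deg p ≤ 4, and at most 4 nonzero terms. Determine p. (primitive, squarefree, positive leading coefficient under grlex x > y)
x^4 - 2*x^2*y^2 - 2*x^2*y - y

First, degree: a generic line meets the curve in up to 4 points, so deg p = 4.
Then, symmetries: it's symmetric under x → −x, forcing even powers of x.
Next, against the integer gridlines: one x-axis crossing is at x = 0; it meets the y-axis at y = 0 (among the integer gridlines).
Finally, assembling these constraints gives the stated polynomial.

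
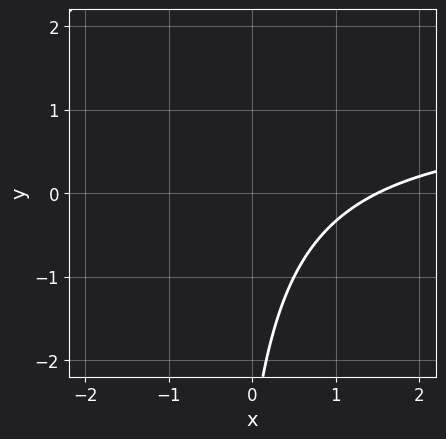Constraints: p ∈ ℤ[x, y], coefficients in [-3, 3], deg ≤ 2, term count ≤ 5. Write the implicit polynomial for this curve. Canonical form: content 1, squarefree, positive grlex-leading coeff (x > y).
First, degree: the shape is more complex than any degree-1 curve, so deg p = 2.
Next, from the visible intercepts: it misses every integer gridline on the y-axis.
Finally, the integer polynomial consistent with all of this is the stated p.

2*x*y - 2*x + y + 3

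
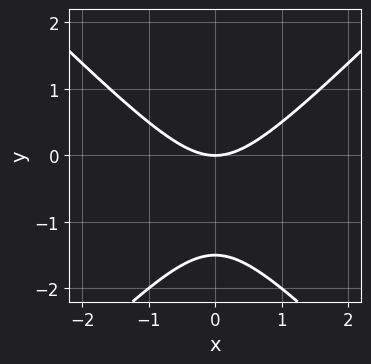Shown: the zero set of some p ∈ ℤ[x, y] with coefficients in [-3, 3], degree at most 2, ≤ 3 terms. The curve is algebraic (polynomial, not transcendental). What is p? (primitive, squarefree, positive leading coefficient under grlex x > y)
1. deg p = 2.
2. Symmetries: mirror symmetry x ↦ −x ⇒ only even powers of x.
3. Observable constraints: it crosses the y-axis at the gridline y = 0; it crosses the x-axis at the gridline x = 0.
4. Fitting integer coefficients to these (and the overall shape) gives p.

2*x^2 - 2*y^2 - 3*y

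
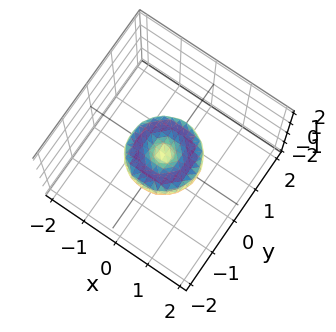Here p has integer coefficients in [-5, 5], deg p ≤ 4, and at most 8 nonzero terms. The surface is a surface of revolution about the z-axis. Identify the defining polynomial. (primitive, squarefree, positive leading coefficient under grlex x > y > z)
2*x^4 + 4*x^2*y^2 + 2*y^4 - 2*x^2 - 2*y^2 + 3*z^2

(a) deg p = 4. A generic line meets the surface in up to 4 points.
(b) Symmetries: every cross-section ⟂ z is a circle, so x, y appear only via x² + y².
(c) Checking where it meets the axes: a circular section at z = 0 has radius exactly 1; the y-axis gridline crossings are at y ∈ {-1, 0, 1}.
(d) Together with the visible shape, these determine p as stated. Check: (1, 0, 0) on the x-axis lies on the surface, and p(1, 0, 0) = 0. ✓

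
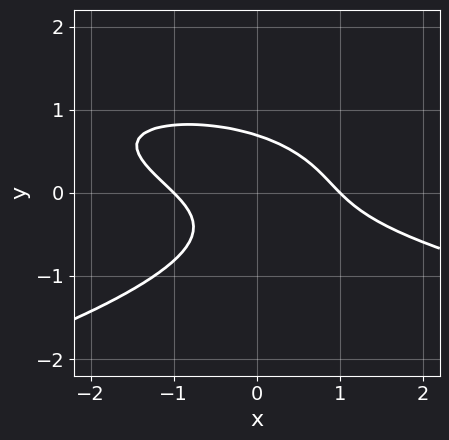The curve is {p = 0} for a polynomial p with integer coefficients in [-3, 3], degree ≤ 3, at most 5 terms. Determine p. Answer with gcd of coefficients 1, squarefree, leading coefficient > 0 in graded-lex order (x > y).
3*y^3 + x^2 + 2*x*y - 1

(a) deg p = 3. The shape is more complex than any degree-2 curve.
(b) Against the integer gridlines: among the integer gridlines, it crosses the x-axis at x ∈ {-1, 1}.
(c) Assembling these constraints gives the stated polynomial.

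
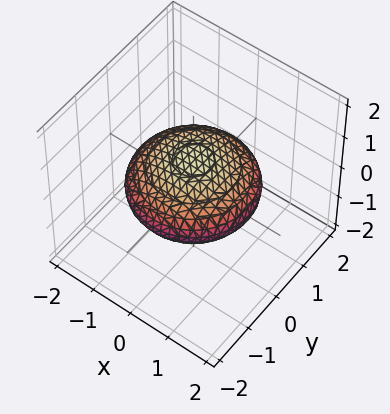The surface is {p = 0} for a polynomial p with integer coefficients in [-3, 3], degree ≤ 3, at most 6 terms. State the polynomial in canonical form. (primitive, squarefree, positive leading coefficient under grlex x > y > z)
x^2 + y^2 + 3*z^2 - 2

deg p = 2.
Symmetry: every cross-section ⟂ z is a circle, so x, y appear only via x² + y².
Reading off the gridlines: a circular section at z = 0 has radius between 1 and 2.
Putting this together gives p.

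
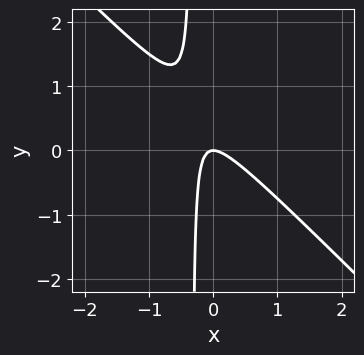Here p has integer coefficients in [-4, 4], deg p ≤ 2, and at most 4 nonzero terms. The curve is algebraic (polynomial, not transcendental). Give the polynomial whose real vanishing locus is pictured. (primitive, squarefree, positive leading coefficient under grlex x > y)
1. Degree: the shape is more complex than any degree-1 curve, so deg p = 2.
2. From the visible intercepts: it crosses the x-axis at the gridline x = 0; it crosses the y-axis at the gridline y = 0.
3. Solving for integer coefficients yields p as stated.

3*x^2 + 3*x*y + y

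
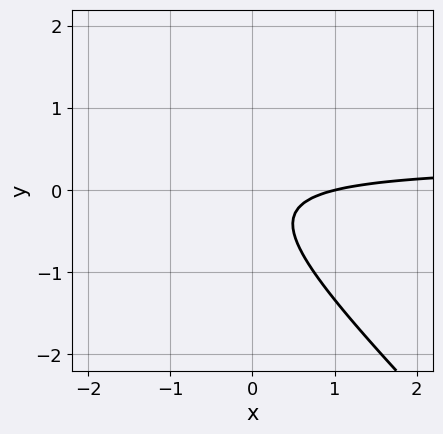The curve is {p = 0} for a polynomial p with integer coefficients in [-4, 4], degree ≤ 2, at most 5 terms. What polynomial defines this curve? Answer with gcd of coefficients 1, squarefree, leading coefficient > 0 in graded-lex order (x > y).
First, deg p = 2. The shape is more complex than any degree-1 curve.
Next, from the visible intercepts: it meets the x-axis at x = 1 (among the integer gridlines); the curve avoids every integer y-axis point in the box.
Finally, solving for integer coefficients yields p as stated.

3*x*y + 3*y^2 - x + y + 1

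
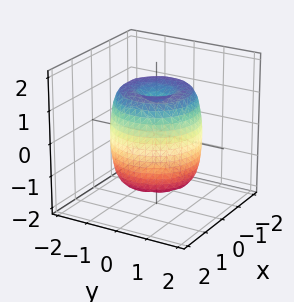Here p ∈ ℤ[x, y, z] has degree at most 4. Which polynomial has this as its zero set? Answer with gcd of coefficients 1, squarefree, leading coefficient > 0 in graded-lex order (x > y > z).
2*x^4 + 4*x^2*y^2 + 2*y^4 - 3*x^2 - 3*y^2 + z^2 - 1

The degree is 4 — the shape is more complex than any degree-3 surface.
Symmetry: every cross-section ⟂ z is a circle, so x, y appear only via x² + y².
From the axis intercepts and sections: a circular section at z = 0 has radius between 1 and 2; among the integer gridlines, it crosses the z-axis at z ∈ {-1, 1}.
Fitting integer coefficients to these (and the overall shape) gives p.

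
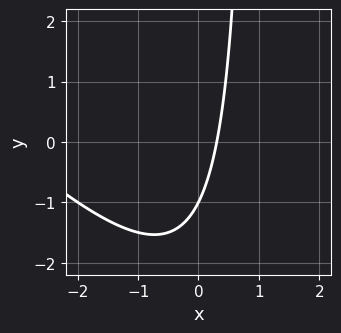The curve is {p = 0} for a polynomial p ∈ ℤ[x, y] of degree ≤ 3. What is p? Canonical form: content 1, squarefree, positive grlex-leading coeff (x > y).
x^2 + x*y + 3*x - y - 1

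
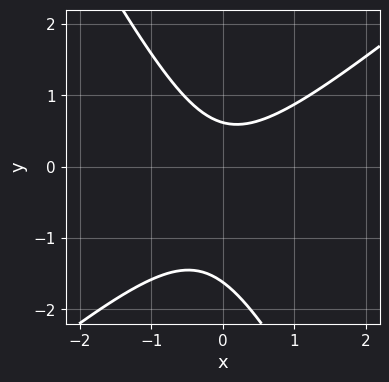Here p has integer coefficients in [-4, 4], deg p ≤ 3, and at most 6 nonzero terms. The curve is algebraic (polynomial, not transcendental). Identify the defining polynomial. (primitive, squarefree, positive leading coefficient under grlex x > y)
3*x^2 - 2*x*y - 2*y^2 - 2*y + 2

First, deg p = 2. The shape is more complex than any degree-1 curve.
Next, from the visible intercepts: it misses every integer gridline on the x-axis.
Finally, solving for integer coefficients yields p as stated.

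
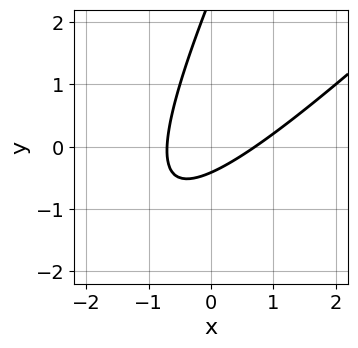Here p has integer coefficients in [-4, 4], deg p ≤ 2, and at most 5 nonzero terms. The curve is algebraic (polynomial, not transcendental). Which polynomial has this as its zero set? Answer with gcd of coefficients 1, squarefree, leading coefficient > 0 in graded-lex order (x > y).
(a) deg p = 2. No degree-1 curve has this shape.
(b) Putting this together gives p.

2*x^2 - 3*x*y + y^2 - 2*y - 1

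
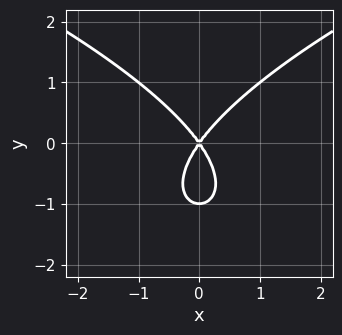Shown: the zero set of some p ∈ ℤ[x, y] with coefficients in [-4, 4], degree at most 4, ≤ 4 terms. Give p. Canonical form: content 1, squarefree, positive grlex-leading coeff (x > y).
y^3 - 2*x^2 + y^2

(a) The degree is 3 — the shape is more complex than any degree-2 curve.
(b) Symmetries: mirror symmetry x ↦ −x ⇒ only even powers of x.
(c) From the visible intercepts: it meets the x-axis at x = 0 (among the integer gridlines); among the integer gridlines, it crosses the y-axis at y ∈ {-1, 0}.
(d) Solving for integer coefficients yields p as stated.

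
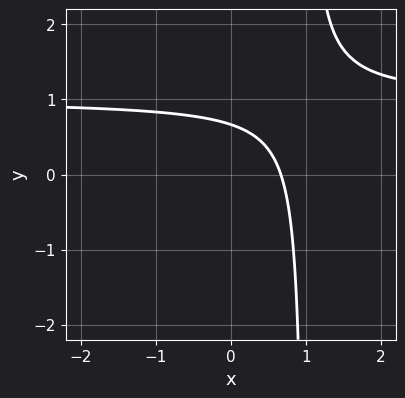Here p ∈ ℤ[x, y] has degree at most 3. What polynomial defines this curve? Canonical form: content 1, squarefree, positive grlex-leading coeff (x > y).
deg p = 2. The shape is more complex than any degree-1 curve.
The integer polynomial consistent with all of this is the stated p.

3*x*y - 3*x - 3*y + 2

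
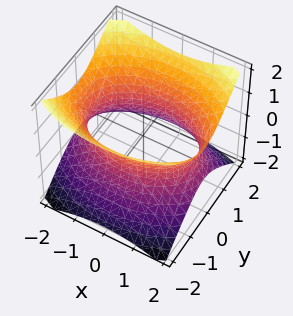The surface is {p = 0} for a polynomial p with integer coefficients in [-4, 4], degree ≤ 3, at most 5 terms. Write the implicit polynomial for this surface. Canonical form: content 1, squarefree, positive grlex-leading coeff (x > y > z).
x^2 + 2*y^2 - 2*z^2 - 3

(a) deg p = 2. One connected sheet with a waist; a quadric.
(b) Symmetries: it's symmetric under z → −z, forcing even powers of z; the y ↦ −y reflection is a symmetry, so y appears only in even powers; it's symmetric under x → −x, forcing even powers of x.
(c) Checking where it meets the axes: the surface avoids every integer z-axis point in the box.
(d) The integer polynomial consistent with all of this is the stated p.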